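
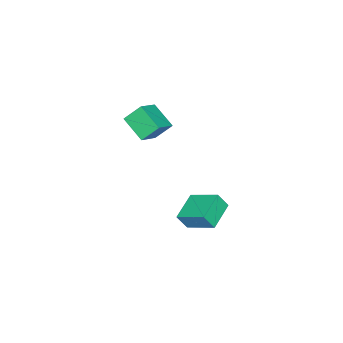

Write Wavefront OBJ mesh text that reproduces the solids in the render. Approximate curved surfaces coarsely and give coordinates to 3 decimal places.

v 2.083 -0.646 2.115
v 1.6 -2.119 3.049
v 1.548 0.173 3.13
v 1.064 -1.3 4.064
v 3.536 -0.64 2.876
v 3.052 -2.113 3.81
v 3 0.179 3.891
v 2.517 -1.294 4.825
v 2.393 1.653 -4.637
v 0.554 1.495 -4.04
v 2.527 3.521 -3.734
v 0.688 3.364 -3.136
v 2.752 1.156 -3.664
v 0.913 0.999 -3.066
v 2.886 3.025 -2.76
v 1.047 2.867 -2.163
f 2 4 1
f 5 2 1
f 1 4 3
f 3 5 1
f 2 8 4
f 6 2 5
f 6 8 2
f 4 8 3
f 7 5 3
f 3 8 7
f 7 6 5
f 8 6 7
f 10 12 9
f 13 10 9
f 9 12 11
f 11 13 9
f 10 16 12
f 14 10 13
f 14 16 10
f 12 16 11
f 15 13 11
f 11 16 15
f 15 14 13
f 16 14 15



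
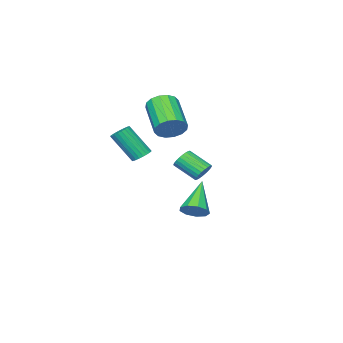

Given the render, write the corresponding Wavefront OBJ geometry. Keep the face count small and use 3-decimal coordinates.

v -1.584 1.116 -3.127
v -1.311 1.586 -2.624
v -2.936 0.384 -1.713
v -1.693 1.804 -2.876
v -2.023 1.7 -3.245
v -2.148 1.323 -3.559
v -2.008 0.85 -3.672
v -1.67 0.501 -3.529
v -1.292 0.44 -3.199
v -1.05 0.695 -2.835
v -1.057 1.148 -2.608
v -0.567 0.565 2.325
v 0.092 0.479 2.789
v -0.855 -0.991 3.859
v -1.513 -0.905 3.395
v -0.14 0.769 2.982
v -1.087 -0.7 4.053
v -0.487 1.005 3
v -1.433 -0.465 4.07
v -0.854 1.123 2.836
v -1.801 -0.347 3.907
v -1.145 1.091 2.536
v -2.092 -0.378 3.606
v -1.281 0.918 2.179
v -2.227 -0.551 3.249
v -1.225 0.651 1.861
v -2.172 -0.819 2.931
v -0.993 0.36 1.667
v -1.94 -1.109 2.738
v -0.647 0.125 1.65
v -1.593 -1.345 2.72
v -0.279 0.007 1.813
v -1.226 -1.463 2.884
v 0.012 0.038 2.114
v -0.935 -1.431 3.184
v 0.147 0.211 2.471
v -0.799 -1.258 3.541
v 1.76 0.929 1.276
v 2.199 1.224 1.318
v 2.678 0.306 2.765
v 2.24 0.011 2.724
v 2.065 1.334 1.432
v 2.545 0.415 2.879
v 1.885 1.382 1.522
v 2.365 0.463 2.969
v 1.687 1.361 1.575
v 2.166 0.442 3.022
v 1.499 1.274 1.582
v 1.979 0.356 3.029
v 1.351 1.135 1.543
v 1.831 0.217 2.99
v 1.265 0.965 1.463
v 1.745 0.046 2.91
v 1.255 0.789 1.355
v 1.735 -0.13 2.802
v 1.322 0.634 1.235
v 1.801 -0.284 2.682
v 1.455 0.525 1.121
v 1.935 -0.394 2.568
v 1.635 0.477 1.031
v 2.115 -0.442 2.478
v 1.834 0.498 0.978
v 2.313 -0.421 2.425
v 2.021 0.584 0.971
v 2.501 -0.334 2.418
v 2.169 0.723 1.01
v 2.649 -0.195 2.457
v 2.255 0.894 1.09
v 2.735 -0.025 2.537
v 2.265 1.07 1.198
v 2.745 0.151 2.645
v 0.737 3.782 0.657
v 1.173 4.052 0.881
v 1.46 2.988 1.607
v 1.023 2.718 1.383
v 1.014 4.105 1.021
v 1.301 3.041 1.747
v 0.813 4.109 1.105
v 1.099 3.044 1.832
v 0.6 4.063 1.122
v 0.886 2.998 1.848
v 0.408 3.974 1.067
v 0.694 2.91 1.794
v 0.266 3.856 0.951
v 0.552 2.792 1.677
v 0.196 3.727 0.789
v 0.482 2.662 1.515
v 0.208 3.606 0.607
v 0.494 2.542 1.334
v 0.3 3.512 0.433
v 0.587 2.448 1.159
v 0.459 3.459 0.293
v 0.746 2.395 1.019
v 0.661 3.456 0.208
v 0.947 2.391 0.935
v 0.874 3.502 0.192
v 1.16 2.437 0.918
v 1.066 3.59 0.246
v 1.352 2.526 0.973
v 1.208 3.708 0.363
v 1.494 2.644 1.089
v 1.278 3.838 0.525
v 1.564 2.773 1.251
v 1.266 3.958 0.706
v 1.552 2.894 1.433
f 2 1 4
f 2 4 3
f 4 1 5
f 4 5 3
f 5 1 6
f 5 6 3
f 6 1 7
f 6 7 3
f 7 1 8
f 7 8 3
f 8 1 9
f 8 9 3
f 9 1 10
f 9 10 3
f 10 1 11
f 10 11 3
f 11 1 2
f 11 2 3
f 13 12 16
f 13 16 14
f 14 16 17
f 14 17 15
f 16 12 18
f 16 18 17
f 17 18 19
f 17 19 15
f 18 12 20
f 18 20 19
f 19 20 21
f 19 21 15
f 20 12 22
f 20 22 21
f 21 22 23
f 21 23 15
f 22 12 24
f 22 24 23
f 23 24 25
f 23 25 15
f 24 12 26
f 24 26 25
f 25 26 27
f 25 27 15
f 26 12 28
f 26 28 27
f 27 28 29
f 27 29 15
f 28 12 30
f 28 30 29
f 29 30 31
f 29 31 15
f 30 12 32
f 30 32 31
f 31 32 33
f 31 33 15
f 32 12 34
f 32 34 33
f 33 34 35
f 33 35 15
f 34 12 36
f 34 36 35
f 35 36 37
f 35 37 15
f 36 12 13
f 36 13 37
f 37 13 14
f 37 14 15
f 39 38 42
f 39 42 40
f 40 42 43
f 40 43 41
f 42 38 44
f 42 44 43
f 43 44 45
f 43 45 41
f 44 38 46
f 44 46 45
f 45 46 47
f 45 47 41
f 46 38 48
f 46 48 47
f 47 48 49
f 47 49 41
f 48 38 50
f 48 50 49
f 49 50 51
f 49 51 41
f 50 38 52
f 50 52 51
f 51 52 53
f 51 53 41
f 52 38 54
f 52 54 53
f 53 54 55
f 53 55 41
f 54 38 56
f 54 56 55
f 55 56 57
f 55 57 41
f 56 38 58
f 56 58 57
f 57 58 59
f 57 59 41
f 58 38 60
f 58 60 59
f 59 60 61
f 59 61 41
f 60 38 62
f 60 62 61
f 61 62 63
f 61 63 41
f 62 38 64
f 62 64 63
f 63 64 65
f 63 65 41
f 64 38 66
f 64 66 65
f 65 66 67
f 65 67 41
f 66 38 68
f 66 68 67
f 67 68 69
f 67 69 41
f 68 38 70
f 68 70 69
f 69 70 71
f 69 71 41
f 70 38 39
f 70 39 71
f 71 39 40
f 71 40 41
f 73 72 76
f 73 76 74
f 74 76 77
f 74 77 75
f 76 72 78
f 76 78 77
f 77 78 79
f 77 79 75
f 78 72 80
f 78 80 79
f 79 80 81
f 79 81 75
f 80 72 82
f 80 82 81
f 81 82 83
f 81 83 75
f 82 72 84
f 82 84 83
f 83 84 85
f 83 85 75
f 84 72 86
f 84 86 85
f 85 86 87
f 85 87 75
f 86 72 88
f 86 88 87
f 87 88 89
f 87 89 75
f 88 72 90
f 88 90 89
f 89 90 91
f 89 91 75
f 90 72 92
f 90 92 91
f 91 92 93
f 91 93 75
f 92 72 94
f 92 94 93
f 93 94 95
f 93 95 75
f 94 72 96
f 94 96 95
f 95 96 97
f 95 97 75
f 96 72 98
f 96 98 97
f 97 98 99
f 97 99 75
f 98 72 100
f 98 100 99
f 99 100 101
f 99 101 75
f 100 72 102
f 100 102 101
f 101 102 103
f 101 103 75
f 102 72 104
f 102 104 103
f 103 104 105
f 103 105 75
f 104 72 73
f 104 73 105
f 105 73 74
f 105 74 75



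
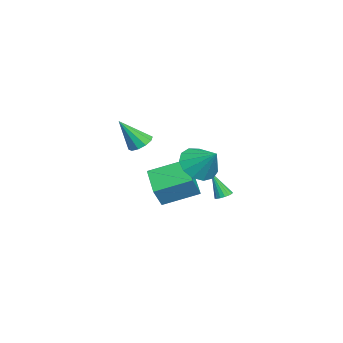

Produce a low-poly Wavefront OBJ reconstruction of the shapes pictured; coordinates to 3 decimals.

v 1.793 -2.23 -0.284
v 2.316 -2.542 0.761
v 1.438 -0.419 0.433
v 1.962 -0.731 1.479
v 3.498 -1.629 -0.959
v 4.022 -1.941 0.087
v 3.144 0.182 -0.241
v 3.667 -0.13 0.804
v 3.267 0.101 1.734
v 3.931 0.43 0.934
v 4.013 1.059 2.746
v 3.449 0.812 0.928
v 2.91 0.968 1.177
v 2.485 0.849 1.604
v 2.307 0.492 2.071
v 2.435 0.012 2.432
v 2.826 -0.44 2.571
v 3.358 -0.72 2.445
v 3.861 -0.74 2.092
v 4.175 -0.492 1.626
v 4.201 -0.056 1.195
v 1.29 -3.032 2.225
v 1.81 -3.372 1.882
v 1.65 -4.028 3.755
v 1.983 -3.017 2.072
v 1.892 -2.668 2.321
v 1.57 -2.457 2.533
v 1.142 -2.467 2.628
v 0.77 -2.692 2.569
v 0.597 -3.048 2.378
v 0.689 -3.397 2.129
v 1.01 -3.608 1.917
v 1.439 -3.598 1.822
v -3.549 0.416 -3.033
v -3.048 0.325 -3.019
v -3.711 -0.236 -1.527
v -3.069 0.549 -2.924
v -3.2 0.743 -2.855
v -3.412 0.861 -2.826
v -3.654 0.878 -2.844
v -3.873 0.789 -2.906
v -4.018 0.615 -2.998
v -4.055 0.395 -3.097
v -3.976 0.18 -3.182
v -3.8 0.019 -3.232
v -3.566 -0.051 -3.238
v -3.328 -0.013 -3.196
v -3.141 0.122 -3.117
f 2 4 1
f 5 2 1
f 1 4 3
f 3 5 1
f 2 8 4
f 6 2 5
f 6 8 2
f 4 8 3
f 7 5 3
f 3 8 7
f 7 6 5
f 8 6 7
f 10 9 12
f 10 12 11
f 12 9 13
f 12 13 11
f 13 9 14
f 13 14 11
f 14 9 15
f 14 15 11
f 15 9 16
f 15 16 11
f 16 9 17
f 16 17 11
f 17 9 18
f 17 18 11
f 18 9 19
f 18 19 11
f 19 9 20
f 19 20 11
f 20 9 21
f 20 21 11
f 21 9 10
f 21 10 11
f 23 22 25
f 23 25 24
f 25 22 26
f 25 26 24
f 26 22 27
f 26 27 24
f 27 22 28
f 27 28 24
f 28 22 29
f 28 29 24
f 29 22 30
f 29 30 24
f 30 22 31
f 30 31 24
f 31 22 32
f 31 32 24
f 32 22 33
f 32 33 24
f 33 22 23
f 33 23 24
f 35 34 37
f 35 37 36
f 37 34 38
f 37 38 36
f 38 34 39
f 38 39 36
f 39 34 40
f 39 40 36
f 40 34 41
f 40 41 36
f 41 34 42
f 41 42 36
f 42 34 43
f 42 43 36
f 43 34 44
f 43 44 36
f 44 34 45
f 44 45 36
f 45 34 46
f 45 46 36
f 46 34 47
f 46 47 36
f 47 34 48
f 47 48 36
f 48 34 35
f 48 35 36



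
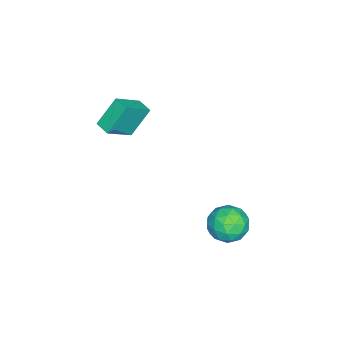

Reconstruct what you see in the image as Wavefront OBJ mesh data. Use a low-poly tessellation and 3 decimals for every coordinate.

v -1.018 -2.349 2.757
v 0.18 -3.067 3.76
v -0.535 -1.641 2.686
v 0.664 -2.36 3.689
v -0.244 -3.02 1.351
v 0.955 -3.739 2.354
v 0.24 -2.313 1.28
v 1.438 -3.031 2.283
v 1.178 3.012 -2.93
v 1.857 3.834 -2.813
v 1.983 2.166 -1.647
v 2.662 2.988 -1.53
v 1.631 3.101 -1.257
v 1.133 3.624 -2.05
v 2.707 2.376 -2.41
v 2.209 2.899 -3.203
v 2.801 3.442 -2.492
v 2.136 3.889 -1.779
v 1.704 2.111 -2.681
v 1.039 2.558 -1.968
v 1.447 3.497 -2.984
v 2.393 2.503 -1.476
v 1.787 2.569 -1.315
v 2.186 3.052 -1.247
v 1.021 3.374 -2.536
v 1.42 3.857 -2.467
v 1.287 3.426 -1.552
v 2.42 2.143 -1.993
v 2.819 2.626 -1.924
v 1.654 2.948 -3.213
v 2.053 3.431 -3.145
v 2.553 2.574 -2.908
v 2.401 3.75 -2.727
v 2.874 3.252 -1.972
v 2.901 2.893 -2.49
v 2.608 3.2 -2.956
v 2.01 4.013 -2.308
v 2.483 3.516 -1.554
v 1.877 3.582 -1.393
v 1.585 3.889 -1.859
v 2.565 3.782 -2.119
v 1.357 2.484 -2.906
v 1.83 1.987 -2.152
v 2.255 2.111 -2.601
v 1.963 2.418 -3.067
v 0.966 2.748 -2.488
v 1.439 2.25 -1.733
v 1.232 2.8 -1.504
v 0.939 3.107 -1.97
v 1.275 2.218 -2.341
f 2 4 1
f 5 2 1
f 1 4 3
f 3 5 1
f 2 8 4
f 6 2 5
f 6 8 2
f 4 8 3
f 7 5 3
f 3 8 7
f 7 6 5
f 8 6 7
f 9 46 25
f 46 20 49
f 25 49 14
f 46 49 25
f 9 25 21
f 25 14 26
f 21 26 10
f 25 26 21
f 9 21 30
f 21 10 31
f 30 31 16
f 21 31 30
f 9 30 42
f 30 16 45
f 42 45 19
f 30 45 42
f 9 42 46
f 42 19 50
f 46 50 20
f 42 50 46
f 10 26 37
f 26 14 40
f 37 40 18
f 26 40 37
f 14 49 27
f 49 20 48
f 27 48 13
f 49 48 27
f 20 50 47
f 50 19 43
f 47 43 11
f 50 43 47
f 19 45 44
f 45 16 32
f 44 32 15
f 45 32 44
f 16 31 36
f 31 10 33
f 36 33 17
f 31 33 36
f 12 38 24
f 38 18 39
f 24 39 13
f 38 39 24
f 12 24 22
f 24 13 23
f 22 23 11
f 24 23 22
f 12 22 29
f 22 11 28
f 29 28 15
f 22 28 29
f 12 29 34
f 29 15 35
f 34 35 17
f 29 35 34
f 12 34 38
f 34 17 41
f 38 41 18
f 34 41 38
f 13 39 27
f 39 18 40
f 27 40 14
f 39 40 27
f 11 23 47
f 23 13 48
f 47 48 20
f 23 48 47
f 15 28 44
f 28 11 43
f 44 43 19
f 28 43 44
f 17 35 36
f 35 15 32
f 36 32 16
f 35 32 36
f 18 41 37
f 41 17 33
f 37 33 10
f 41 33 37



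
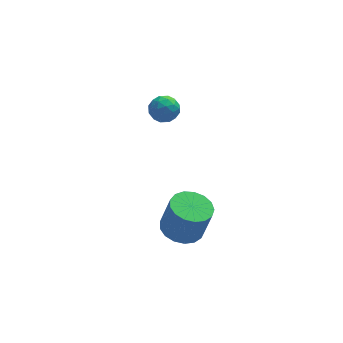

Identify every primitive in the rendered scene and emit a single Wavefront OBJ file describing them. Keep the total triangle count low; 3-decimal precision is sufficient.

v 0.782 -3.033 0.75
v 1.354 -2.424 0.664
v 1.71 -2.557 2.084
v 1.138 -3.167 2.17
v 1.018 -2.228 0.766
v 1.375 -2.361 2.186
v 0.629 -2.216 0.865
v 0.985 -2.349 2.285
v 0.274 -2.391 0.938
v 0.631 -2.524 2.358
v 0.036 -2.713 0.967
v 0.392 -2.847 2.387
v -0.031 -3.109 0.947
v 0.325 -3.242 2.367
v 0.088 -3.488 0.882
v 0.444 -3.621 2.302
v 0.366 -3.762 0.786
v 0.722 -3.895 2.206
v 0.739 -3.87 0.682
v 1.095 -4.003 2.102
v 1.122 -3.786 0.594
v 1.478 -3.919 2.014
v 1.427 -3.529 0.542
v 1.783 -3.662 1.962
v 1.585 -3.159 0.537
v 1.941 -3.292 1.957
v 1.558 -2.76 0.581
v 1.914 -2.894 2.001
v 0.361 1.806 3.666
v 0.84 2.24 3.58
v 1.04 1.02 3.48
v 1.519 1.454 3.394
v 1.263 1.363 3.987
v 0.844 1.849 4.102
v 1.036 1.411 2.958
v 0.617 1.897 3.073
v 1.257 1.996 3.143
v 1.398 1.966 3.779
v 0.482 1.294 3.281
v 0.623 1.264 3.917
v 0.541 2.092 3.639
v 1.339 1.168 3.421
v 1.189 1.115 3.769
v 1.47 1.37 3.719
v 0.543 1.862 3.946
v 0.825 2.117 3.896
v 1.074 1.602 4.135
v 1.055 1.143 3.164
v 1.337 1.398 3.114
v 0.41 1.89 3.341
v 0.691 2.145 3.291
v 0.806 1.658 2.925
v 1.068 2.203 3.332
v 1.467 1.741 3.222
v 1.183 1.716 2.966
v 0.936 2.002 3.034
v 1.15 2.186 3.706
v 1.549 1.724 3.596
v 1.399 1.671 3.945
v 1.153 1.956 4.012
v 1.396 2.043 3.448
v 0.331 1.536 3.464
v 0.73 1.074 3.354
v 0.727 1.304 3.048
v 0.481 1.589 3.115
v 0.413 1.519 3.838
v 0.812 1.057 3.728
v 0.944 1.258 4.026
v 0.697 1.544 4.094
v 0.484 1.217 3.612
f 2 1 5
f 2 5 3
f 3 5 6
f 3 6 4
f 5 1 7
f 5 7 6
f 6 7 8
f 6 8 4
f 7 1 9
f 7 9 8
f 8 9 10
f 8 10 4
f 9 1 11
f 9 11 10
f 10 11 12
f 10 12 4
f 11 1 13
f 11 13 12
f 12 13 14
f 12 14 4
f 13 1 15
f 13 15 14
f 14 15 16
f 14 16 4
f 15 1 17
f 15 17 16
f 16 17 18
f 16 18 4
f 17 1 19
f 17 19 18
f 18 19 20
f 18 20 4
f 19 1 21
f 19 21 20
f 20 21 22
f 20 22 4
f 21 1 23
f 21 23 22
f 22 23 24
f 22 24 4
f 23 1 25
f 23 25 24
f 24 25 26
f 24 26 4
f 25 1 27
f 25 27 26
f 26 27 28
f 26 28 4
f 27 1 2
f 27 2 28
f 28 2 3
f 28 3 4
f 29 66 45
f 66 40 69
f 45 69 34
f 66 69 45
f 29 45 41
f 45 34 46
f 41 46 30
f 45 46 41
f 29 41 50
f 41 30 51
f 50 51 36
f 41 51 50
f 29 50 62
f 50 36 65
f 62 65 39
f 50 65 62
f 29 62 66
f 62 39 70
f 66 70 40
f 62 70 66
f 30 46 57
f 46 34 60
f 57 60 38
f 46 60 57
f 34 69 47
f 69 40 68
f 47 68 33
f 69 68 47
f 40 70 67
f 70 39 63
f 67 63 31
f 70 63 67
f 39 65 64
f 65 36 52
f 64 52 35
f 65 52 64
f 36 51 56
f 51 30 53
f 56 53 37
f 51 53 56
f 32 58 44
f 58 38 59
f 44 59 33
f 58 59 44
f 32 44 42
f 44 33 43
f 42 43 31
f 44 43 42
f 32 42 49
f 42 31 48
f 49 48 35
f 42 48 49
f 32 49 54
f 49 35 55
f 54 55 37
f 49 55 54
f 32 54 58
f 54 37 61
f 58 61 38
f 54 61 58
f 33 59 47
f 59 38 60
f 47 60 34
f 59 60 47
f 31 43 67
f 43 33 68
f 67 68 40
f 43 68 67
f 35 48 64
f 48 31 63
f 64 63 39
f 48 63 64
f 37 55 56
f 55 35 52
f 56 52 36
f 55 52 56
f 38 61 57
f 61 37 53
f 57 53 30
f 61 53 57



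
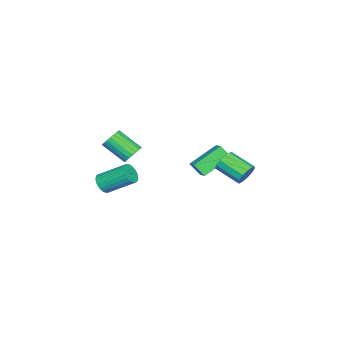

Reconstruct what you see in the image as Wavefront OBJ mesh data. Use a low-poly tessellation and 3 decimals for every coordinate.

v 2.186 -2.795 -1.757
v 2.521 -2.472 -1.261
v 2.37 -3.843 -0.267
v 2.034 -4.165 -0.763
v 2.253 -2.402 -1.206
v 2.101 -3.773 -0.212
v 1.973 -2.4 -1.246
v 1.821 -3.771 -0.251
v 1.73 -2.466 -1.374
v 1.578 -3.837 -0.38
v 1.565 -2.589 -1.569
v 1.414 -3.96 -0.574
v 1.508 -2.748 -1.796
v 1.357 -4.118 -0.801
v 1.568 -2.914 -2.016
v 1.417 -4.285 -1.022
v 1.735 -3.06 -2.192
v 1.584 -4.431 -1.198
v 1.98 -3.16 -2.292
v 1.829 -4.531 -1.298
v 2.26 -3.197 -2.3
v 2.109 -4.568 -1.306
v 2.528 -3.164 -2.214
v 2.376 -4.535 -1.22
v 2.736 -3.067 -2.049
v 2.584 -4.438 -1.055
v 2.849 -2.924 -1.834
v 2.698 -4.294 -0.839
v 2.847 -2.757 -1.605
v 2.696 -4.128 -0.611
v 2.731 -2.598 -1.403
v 2.58 -3.968 -0.408
v 0.958 2.151 -1.511
v 0.971 1.545 -0.779
v 1.534 2.606 -1.143
v 1.546 2 -0.412
v 2.334 1.12 -2.388
v 2.346 0.514 -1.657
v 2.909 1.575 -2.021
v 2.922 0.969 -1.289
v 4.033 -3.826 -3.155
v 4.641 -3.917 -2.887
v 4.414 -2.384 -1.857
v 3.807 -2.294 -2.125
v 4.698 -3.759 -3.109
v 4.472 -2.227 -2.079
v 4.641 -3.613 -3.339
v 4.415 -2.08 -2.309
v 4.479 -3.503 -3.537
v 4.252 -1.971 -2.507
v 4.239 -3.45 -3.669
v 4.013 -1.918 -2.64
v 3.964 -3.461 -3.713
v 3.738 -1.929 -2.683
v 3.701 -3.536 -3.66
v 3.475 -2.004 -2.63
v 3.496 -3.661 -3.519
v 3.269 -2.129 -2.489
v 3.383 -3.814 -3.316
v 3.156 -2.282 -2.286
v 3.383 -3.97 -3.084
v 3.156 -2.437 -2.055
v 3.495 -4.1 -2.865
v 3.268 -2.568 -1.836
v 3.7 -4.184 -2.696
v 3.474 -2.651 -1.667
v 3.963 -4.205 -2.607
v 3.736 -2.673 -1.577
v 4.238 -4.161 -2.612
v 4.012 -2.629 -1.582
v 4.478 -4.059 -2.711
v 4.251 -2.527 -1.681
v 3.565 4.101 -0.987
v 3.809 3.788 -1.564
v 3.439 2.405 -0.969
v 3.195 2.719 -0.393
v 4.113 3.814 -1.314
v 3.743 2.431 -0.72
v 4.243 3.931 -0.961
v 3.873 2.548 -0.366
v 4.158 4.102 -0.616
v 3.788 2.719 -0.021
v 3.885 4.273 -0.389
v 3.515 2.89 0.206
v 3.51 4.389 -0.352
v 3.14 3.007 0.243
v 3.152 4.414 -0.516
v 2.782 3.031 0.078
v 2.926 4.34 -0.83
v 2.556 2.957 -0.236
v 2.902 4.19 -1.194
v 2.532 2.807 -0.6
v 3.089 4.012 -1.493
v 2.719 2.629 -0.898
v 3.427 3.862 -1.63
v 3.057 2.479 -1.036
f 2 1 5
f 2 5 3
f 3 5 6
f 3 6 4
f 5 1 7
f 5 7 6
f 6 7 8
f 6 8 4
f 7 1 9
f 7 9 8
f 8 9 10
f 8 10 4
f 9 1 11
f 9 11 10
f 10 11 12
f 10 12 4
f 11 1 13
f 11 13 12
f 12 13 14
f 12 14 4
f 13 1 15
f 13 15 14
f 14 15 16
f 14 16 4
f 15 1 17
f 15 17 16
f 16 17 18
f 16 18 4
f 17 1 19
f 17 19 18
f 18 19 20
f 18 20 4
f 19 1 21
f 19 21 20
f 20 21 22
f 20 22 4
f 21 1 23
f 21 23 22
f 22 23 24
f 22 24 4
f 23 1 25
f 23 25 24
f 24 25 26
f 24 26 4
f 25 1 27
f 25 27 26
f 26 27 28
f 26 28 4
f 27 1 29
f 27 29 28
f 28 29 30
f 28 30 4
f 29 1 31
f 29 31 30
f 30 31 32
f 30 32 4
f 31 1 2
f 31 2 32
f 32 2 3
f 32 3 4
f 34 36 33
f 37 34 33
f 33 36 35
f 35 37 33
f 34 40 36
f 38 34 37
f 38 40 34
f 36 40 35
f 39 37 35
f 35 40 39
f 39 38 37
f 40 38 39
f 42 41 45
f 42 45 43
f 43 45 46
f 43 46 44
f 45 41 47
f 45 47 46
f 46 47 48
f 46 48 44
f 47 41 49
f 47 49 48
f 48 49 50
f 48 50 44
f 49 41 51
f 49 51 50
f 50 51 52
f 50 52 44
f 51 41 53
f 51 53 52
f 52 53 54
f 52 54 44
f 53 41 55
f 53 55 54
f 54 55 56
f 54 56 44
f 55 41 57
f 55 57 56
f 56 57 58
f 56 58 44
f 57 41 59
f 57 59 58
f 58 59 60
f 58 60 44
f 59 41 61
f 59 61 60
f 60 61 62
f 60 62 44
f 61 41 63
f 61 63 62
f 62 63 64
f 62 64 44
f 63 41 65
f 63 65 64
f 64 65 66
f 64 66 44
f 65 41 67
f 65 67 66
f 66 67 68
f 66 68 44
f 67 41 69
f 67 69 68
f 68 69 70
f 68 70 44
f 69 41 71
f 69 71 70
f 70 71 72
f 70 72 44
f 71 41 42
f 71 42 72
f 72 42 43
f 72 43 44
f 74 73 77
f 74 77 75
f 75 77 78
f 75 78 76
f 77 73 79
f 77 79 78
f 78 79 80
f 78 80 76
f 79 73 81
f 79 81 80
f 80 81 82
f 80 82 76
f 81 73 83
f 81 83 82
f 82 83 84
f 82 84 76
f 83 73 85
f 83 85 84
f 84 85 86
f 84 86 76
f 85 73 87
f 85 87 86
f 86 87 88
f 86 88 76
f 87 73 89
f 87 89 88
f 88 89 90
f 88 90 76
f 89 73 91
f 89 91 90
f 90 91 92
f 90 92 76
f 91 73 93
f 91 93 92
f 92 93 94
f 92 94 76
f 93 73 95
f 93 95 94
f 94 95 96
f 94 96 76
f 95 73 74
f 95 74 96
f 96 74 75
f 96 75 76



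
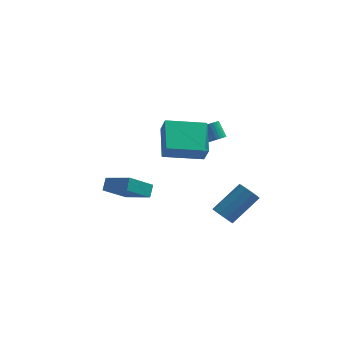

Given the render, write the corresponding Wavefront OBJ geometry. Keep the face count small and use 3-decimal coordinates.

v 1.128 0.86 0.051
v 1.526 0.674 0.365
v 1.07 1.114 1.203
v 0.672 1.3 0.889
v 1.603 0.862 0.309
v 1.147 1.302 1.146
v 1.607 1.05 0.213
v 1.151 1.489 1.05
v 1.539 1.208 0.092
v 1.083 1.648 0.93
v 1.408 1.314 -0.035
v 0.952 1.754 0.803
v 1.234 1.35 -0.148
v 0.778 1.79 0.689
v 1.044 1.312 -0.232
v 0.589 1.752 0.606
v 0.867 1.205 -0.272
v 0.412 1.645 0.566
v 0.73 1.046 -0.263
v 0.274 1.486 0.575
v 0.653 0.858 -0.206
v 0.197 1.298 0.631
v 0.649 0.671 -0.11
v 0.193 1.11 0.727
v 0.717 0.512 0.01
v 0.261 0.952 0.848
v 0.848 0.406 0.137
v 0.392 0.846 0.975
v 1.022 0.37 0.251
v 0.566 0.81 1.088
v 1.211 0.408 0.334
v 0.756 0.848 1.172
v 1.388 0.515 0.374
v 0.933 0.955 1.212
v 1.715 -0.925 -4.407
v 2.226 -0.982 -4.837
v 3.435 0.088 -3.543
v 2.925 0.145 -3.113
v 1.986 -0.602 -4.928
v 3.196 0.468 -3.633
v 1.62 -0.373 -4.775
v 2.83 0.697 -3.48
v 1.298 -0.402 -4.45
v 2.508 0.668 -3.155
v 1.171 -0.676 -4.105
v 2.381 0.394 -2.81
v 1.299 -1.067 -3.901
v 2.509 0.003 -2.607
v 1.622 -1.391 -3.935
v 2.831 -0.321 -2.64
v 1.988 -1.497 -4.189
v 3.197 -0.427 -2.895
v 2.226 -1.336 -4.546
v 3.436 -0.265 -3.251
v -0.551 -4.348 2.361
v -0.875 -2.729 3.323
v -0.848 -3.883 1.48
v -1.172 -2.265 2.441
v 1.392 -3.755 2.019
v 1.068 -2.137 2.98
v 1.095 -3.291 1.137
v 0.771 -1.672 2.099
v -3.174 -0.639 -3.173
v -3.112 -0.075 -2.596
v -4.585 0.197 -3.839
v -4.524 0.761 -3.261
v -2.156 0.279 -4.179
v -2.095 0.843 -3.601
v -3.568 1.115 -4.844
v -3.506 1.679 -4.267
f 2 1 5
f 2 5 3
f 3 5 6
f 3 6 4
f 5 1 7
f 5 7 6
f 6 7 8
f 6 8 4
f 7 1 9
f 7 9 8
f 8 9 10
f 8 10 4
f 9 1 11
f 9 11 10
f 10 11 12
f 10 12 4
f 11 1 13
f 11 13 12
f 12 13 14
f 12 14 4
f 13 1 15
f 13 15 14
f 14 15 16
f 14 16 4
f 15 1 17
f 15 17 16
f 16 17 18
f 16 18 4
f 17 1 19
f 17 19 18
f 18 19 20
f 18 20 4
f 19 1 21
f 19 21 20
f 20 21 22
f 20 22 4
f 21 1 23
f 21 23 22
f 22 23 24
f 22 24 4
f 23 1 25
f 23 25 24
f 24 25 26
f 24 26 4
f 25 1 27
f 25 27 26
f 26 27 28
f 26 28 4
f 27 1 29
f 27 29 28
f 28 29 30
f 28 30 4
f 29 1 31
f 29 31 30
f 30 31 32
f 30 32 4
f 31 1 33
f 31 33 32
f 32 33 34
f 32 34 4
f 33 1 2
f 33 2 34
f 34 2 3
f 34 3 4
f 36 35 39
f 36 39 37
f 37 39 40
f 37 40 38
f 39 35 41
f 39 41 40
f 40 41 42
f 40 42 38
f 41 35 43
f 41 43 42
f 42 43 44
f 42 44 38
f 43 35 45
f 43 45 44
f 44 45 46
f 44 46 38
f 45 35 47
f 45 47 46
f 46 47 48
f 46 48 38
f 47 35 49
f 47 49 48
f 48 49 50
f 48 50 38
f 49 35 51
f 49 51 50
f 50 51 52
f 50 52 38
f 51 35 53
f 51 53 52
f 52 53 54
f 52 54 38
f 53 35 36
f 53 36 54
f 54 36 37
f 54 37 38
f 56 58 55
f 59 56 55
f 55 58 57
f 57 59 55
f 56 62 58
f 60 56 59
f 60 62 56
f 58 62 57
f 61 59 57
f 57 62 61
f 61 60 59
f 62 60 61
f 64 66 63
f 67 64 63
f 63 66 65
f 65 67 63
f 64 70 66
f 68 64 67
f 68 70 64
f 66 70 65
f 69 67 65
f 65 70 69
f 69 68 67
f 70 68 69



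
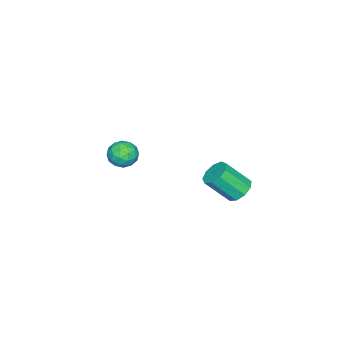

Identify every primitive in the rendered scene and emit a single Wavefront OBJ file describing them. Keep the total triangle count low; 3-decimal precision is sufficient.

v -1.132 2.072 -0.264
v -0.6 1.879 -0.658
v -0.095 0.934 0.49
v -0.628 1.128 0.884
v -0.481 2.256 -0.4
v 0.024 1.311 0.748
v -0.667 2.547 -0.078
v -0.162 1.602 1.07
v -1.071 2.616 0.156
v -0.566 1.671 1.304
v -1.503 2.431 0.194
v -0.999 1.486 1.342
v -1.762 2.078 0.018
v -1.258 1.133 1.166
v -1.726 1.722 -0.291
v -1.222 0.778 0.857
v -1.413 1.531 -0.587
v -0.908 0.586 0.561
v -0.968 1.592 -0.731
v -0.463 0.648 0.417
v -1.567 -3.417 -0.927
v -1.139 -3.338 -0.308
v -2.101 -4.402 -0.432
v -1.673 -4.323 0.187
v -2.214 -3.816 0.034
v -1.884 -3.207 -0.272
v -1.356 -4.533 -0.468
v -1.026 -3.924 -0.774
v -1.009 -4.028 -0.024
v -1.539 -3.585 0.286
v -1.701 -4.155 -1.026
v -2.231 -3.712 -0.716
v -1.306 -3.291 -0.661
v -1.934 -4.449 -0.079
v -2.252 -4.151 -0.169
v -2 -4.105 0.195
v -1.744 -3.214 -0.64
v -1.492 -3.168 -0.276
v -2.124 -3.449 -0.075
v -1.748 -4.572 -0.464
v -1.496 -4.526 -0.1
v -1.24 -3.635 -0.935
v -0.988 -3.589 -0.571
v -1.116 -4.291 -0.665
v -0.978 -3.65 -0.13
v -1.292 -4.229 0.161
v -1.105 -4.352 -0.224
v -0.912 -3.994 -0.404
v -1.289 -3.39 0.052
v -1.603 -3.969 0.343
v -1.921 -3.671 0.253
v -1.727 -3.313 0.073
v -1.213 -3.795 0.219
v -1.637 -3.771 -1.083
v -1.951 -4.35 -0.792
v -1.513 -4.427 -0.813
v -1.319 -4.069 -0.993
v -1.948 -3.511 -0.901
v -2.262 -4.09 -0.61
v -2.328 -3.746 -0.336
v -2.135 -3.388 -0.516
v -2.027 -3.945 -0.959
f 2 1 5
f 2 5 3
f 3 5 6
f 3 6 4
f 5 1 7
f 5 7 6
f 6 7 8
f 6 8 4
f 7 1 9
f 7 9 8
f 8 9 10
f 8 10 4
f 9 1 11
f 9 11 10
f 10 11 12
f 10 12 4
f 11 1 13
f 11 13 12
f 12 13 14
f 12 14 4
f 13 1 15
f 13 15 14
f 14 15 16
f 14 16 4
f 15 1 17
f 15 17 16
f 16 17 18
f 16 18 4
f 17 1 19
f 17 19 18
f 18 19 20
f 18 20 4
f 19 1 2
f 19 2 20
f 20 2 3
f 20 3 4
f 21 58 37
f 58 32 61
f 37 61 26
f 58 61 37
f 21 37 33
f 37 26 38
f 33 38 22
f 37 38 33
f 21 33 42
f 33 22 43
f 42 43 28
f 33 43 42
f 21 42 54
f 42 28 57
f 54 57 31
f 42 57 54
f 21 54 58
f 54 31 62
f 58 62 32
f 54 62 58
f 22 38 49
f 38 26 52
f 49 52 30
f 38 52 49
f 26 61 39
f 61 32 60
f 39 60 25
f 61 60 39
f 32 62 59
f 62 31 55
f 59 55 23
f 62 55 59
f 31 57 56
f 57 28 44
f 56 44 27
f 57 44 56
f 28 43 48
f 43 22 45
f 48 45 29
f 43 45 48
f 24 50 36
f 50 30 51
f 36 51 25
f 50 51 36
f 24 36 34
f 36 25 35
f 34 35 23
f 36 35 34
f 24 34 41
f 34 23 40
f 41 40 27
f 34 40 41
f 24 41 46
f 41 27 47
f 46 47 29
f 41 47 46
f 24 46 50
f 46 29 53
f 50 53 30
f 46 53 50
f 25 51 39
f 51 30 52
f 39 52 26
f 51 52 39
f 23 35 59
f 35 25 60
f 59 60 32
f 35 60 59
f 27 40 56
f 40 23 55
f 56 55 31
f 40 55 56
f 29 47 48
f 47 27 44
f 48 44 28
f 47 44 48
f 30 53 49
f 53 29 45
f 49 45 22
f 53 45 49



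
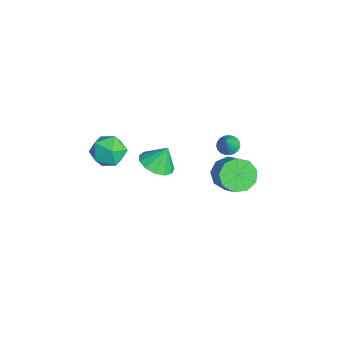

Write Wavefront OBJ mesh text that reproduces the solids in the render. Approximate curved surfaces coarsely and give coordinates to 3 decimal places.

v -0.604 3.486 1.024
v -0.174 3.496 0.75
v -0.056 3.254 1.876
v -0.19 3.697 0.814
v -0.278 3.862 0.915
v -0.422 3.962 1.035
v -0.597 3.979 1.153
v -0.774 3.911 1.248
v -0.921 3.769 1.305
v -1.014 3.579 1.313
v -1.036 3.372 1.271
v -0.983 3.185 1.186
v -0.865 3.05 1.073
v -0.701 2.99 0.952
v -0.521 3.016 0.843
v -0.356 3.123 0.765
v -0.233 3.293 0.732
v 0.461 0.296 1.208
v 1.237 0.538 1.103
v 0.439 0.784 2.172
v 0.971 0.872 0.927
v 0.544 1.024 0.841
v 0.089 0.945 0.871
v -0.247 0.659 1.009
v -0.358 0.258 1.209
v -0.21 -0.131 1.41
v 0.151 -0.384 1.547
v 0.611 -0.422 1.576
v 1.023 -0.232 1.488
v 1.256 0.126 1.312
v -1.975 3.814 -2.303
v -1.492 4.109 -2.964
v -0.423 4.301 -2.098
v -0.905 4.006 -1.437
v -1.782 4.561 -2.706
v -0.712 4.752 -1.84
v -2.162 4.663 -2.26
v -1.092 4.854 -1.393
v -2.454 4.368 -1.834
v -1.385 4.559 -0.967
v -2.522 3.814 -1.627
v -1.453 4.005 -0.761
v -2.334 3.26 -1.737
v -1.264 3.452 -0.871
v -1.978 2.965 -2.112
v -0.908 3.157 -1.245
v -1.62 3.068 -2.576
v -0.55 3.26 -1.71
v -1.428 3.52 -2.913
v -0.359 3.712 -2.046
v -2.739 -0.839 -0.131
v -1.861 -0.64 0.032
v -2.379 -2.26 -0.332
v -1.501 -2.061 -0.169
v -2.114 -2.017 0.509
v -2.336 -1.139 0.633
v -1.904 -1.761 -0.933
v -2.126 -0.883 -0.809
v -1.345 -1.21 -0.464
v -1.475 -1.368 0.428
v -2.765 -1.532 -0.728
v -2.895 -1.69 0.164
f 2 1 4
f 2 4 3
f 4 1 5
f 4 5 3
f 5 1 6
f 5 6 3
f 6 1 7
f 6 7 3
f 7 1 8
f 7 8 3
f 8 1 9
f 8 9 3
f 9 1 10
f 9 10 3
f 10 1 11
f 10 11 3
f 11 1 12
f 11 12 3
f 12 1 13
f 12 13 3
f 13 1 14
f 13 14 3
f 14 1 15
f 14 15 3
f 15 1 16
f 15 16 3
f 16 1 17
f 16 17 3
f 17 1 2
f 17 2 3
f 19 18 21
f 19 21 20
f 21 18 22
f 21 22 20
f 22 18 23
f 22 23 20
f 23 18 24
f 23 24 20
f 24 18 25
f 24 25 20
f 25 18 26
f 25 26 20
f 26 18 27
f 26 27 20
f 27 18 28
f 27 28 20
f 28 18 29
f 28 29 20
f 29 18 30
f 29 30 20
f 30 18 19
f 30 19 20
f 32 31 35
f 32 35 33
f 33 35 36
f 33 36 34
f 35 31 37
f 35 37 36
f 36 37 38
f 36 38 34
f 37 31 39
f 37 39 38
f 38 39 40
f 38 40 34
f 39 31 41
f 39 41 40
f 40 41 42
f 40 42 34
f 41 31 43
f 41 43 42
f 42 43 44
f 42 44 34
f 43 31 45
f 43 45 44
f 44 45 46
f 44 46 34
f 45 31 47
f 45 47 46
f 46 47 48
f 46 48 34
f 47 31 49
f 47 49 48
f 48 49 50
f 48 50 34
f 49 31 32
f 49 32 50
f 50 32 33
f 50 33 34
f 51 62 56
f 51 56 52
f 51 52 58
f 51 58 61
f 51 61 62
f 52 56 60
f 56 62 55
f 62 61 53
f 61 58 57
f 58 52 59
f 54 60 55
f 54 55 53
f 54 53 57
f 54 57 59
f 54 59 60
f 55 60 56
f 53 55 62
f 57 53 61
f 59 57 58
f 60 59 52



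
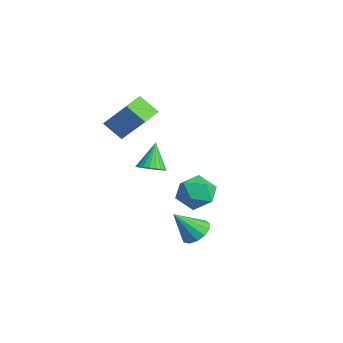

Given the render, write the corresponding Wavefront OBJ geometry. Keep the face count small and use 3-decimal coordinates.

v -3.34 -0.263 1.157
v -2.309 0.414 2.55
v -4.033 0.572 1.265
v -3.002 1.248 2.657
v -2.738 0.332 0.423
v -1.707 1.008 1.815
v -3.431 1.166 0.53
v -2.4 1.843 1.923
v -1.589 3.795 -3.54
v -0.794 3.624 -2.998
v -2.426 2.816 -2.622
v -1.631 2.645 -2.08
v -2.06 3.523 -2.055
v -1.543 4.128 -2.622
v -1.677 2.312 -2.998
v -1.16 2.917 -3.565
v -0.848 2.707 -2.663
v -1.085 3.456 -2.08
v -2.135 2.984 -3.54
v -2.372 3.733 -2.957
v -2.672 1.59 -1.575
v -2.184 2.026 -1.489
v -3.288 2.05 -0.405
v -2.349 2.163 -1.631
v -2.564 2.213 -1.764
v -2.795 2.168 -1.868
v -3.008 2.035 -1.927
v -3.169 1.834 -1.933
v -3.254 1.596 -1.885
v -3.251 1.357 -1.789
v -3.16 1.154 -1.66
v -2.994 1.016 -1.519
v -2.779 0.966 -1.386
v -2.548 1.011 -1.282
v -2.336 1.144 -1.222
v -2.175 1.345 -1.216
v -2.089 1.583 -1.265
v -2.092 1.822 -1.361
v 2.157 1.727 -2.718
v 2.839 1.836 -2.553
v 2.023 0.813 -1.562
v 2.629 2.115 -2.357
v 2.27 2.271 -2.275
v 1.874 2.254 -2.335
v 1.569 2.069 -2.516
v 1.45 1.776 -2.761
v 1.556 1.468 -2.993
v 1.852 1.242 -3.137
v 2.245 1.17 -3.149
v 2.611 1.274 -3.024
v 2.832 1.523 -2.801
f 2 4 1
f 5 2 1
f 1 4 3
f 3 5 1
f 2 8 4
f 6 2 5
f 6 8 2
f 4 8 3
f 7 5 3
f 3 8 7
f 7 6 5
f 8 6 7
f 9 20 14
f 9 14 10
f 9 10 16
f 9 16 19
f 9 19 20
f 10 14 18
f 14 20 13
f 20 19 11
f 19 16 15
f 16 10 17
f 12 18 13
f 12 13 11
f 12 11 15
f 12 15 17
f 12 17 18
f 13 18 14
f 11 13 20
f 15 11 19
f 17 15 16
f 18 17 10
f 22 21 24
f 22 24 23
f 24 21 25
f 24 25 23
f 25 21 26
f 25 26 23
f 26 21 27
f 26 27 23
f 27 21 28
f 27 28 23
f 28 21 29
f 28 29 23
f 29 21 30
f 29 30 23
f 30 21 31
f 30 31 23
f 31 21 32
f 31 32 23
f 32 21 33
f 32 33 23
f 33 21 34
f 33 34 23
f 34 21 35
f 34 35 23
f 35 21 36
f 35 36 23
f 36 21 37
f 36 37 23
f 37 21 38
f 37 38 23
f 38 21 22
f 38 22 23
f 40 39 42
f 40 42 41
f 42 39 43
f 42 43 41
f 43 39 44
f 43 44 41
f 44 39 45
f 44 45 41
f 45 39 46
f 45 46 41
f 46 39 47
f 46 47 41
f 47 39 48
f 47 48 41
f 48 39 49
f 48 49 41
f 49 39 50
f 49 50 41
f 50 39 51
f 50 51 41
f 51 39 40
f 51 40 41



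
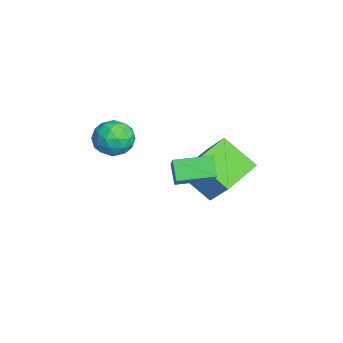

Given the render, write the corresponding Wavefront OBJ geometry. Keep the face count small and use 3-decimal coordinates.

v 2.317 1.294 1.673
v 3.352 1.305 2.63
v 2.192 3.026 1.789
v 3.227 3.036 2.746
v 3.073 1.404 0.854
v 4.108 1.414 1.811
v 2.948 3.135 0.97
v 3.983 3.146 1.927
v -2.156 3.229 -0.469
v -0.889 3.91 1.143
v -1.26 4.632 -1.765
v 0.007 5.313 -0.154
v -0.707 1.807 -1.006
v 0.56 2.488 0.605
v 0.189 3.21 -2.303
v 1.456 3.891 -0.691
v 0.028 -0.746 1.994
v 0.455 -0.26 2.796
v 1.165 -1.96 2.124
v 1.592 -1.474 2.926
v 0.658 -1.9 3.02
v -0.044 -1.15 2.939
v 1.664 -1.07 1.981
v 0.962 -0.32 1.9
v 1.466 -0.46 2.788
v 0.845 -0.973 3.43
v 0.775 -1.247 1.49
v 0.154 -1.76 2.132
v 0.142 -0.397 2.383
v 1.478 -1.823 2.537
v 0.929 -2.074 2.592
v 1.18 -1.788 3.063
v -0.151 -0.92 2.467
v 0.1 -0.634 2.939
v 0.219 -1.598 3.07
v 1.52 -1.586 1.981
v 1.771 -1.3 2.453
v 0.44 -0.432 1.857
v 0.691 -0.146 2.328
v 1.401 -0.622 1.85
v 0.987 -0.229 2.85
v 1.655 -0.942 2.927
v 1.698 -0.705 2.371
v 1.285 -0.264 2.324
v 0.622 -0.53 3.227
v 1.29 -1.243 3.304
v 0.741 -1.494 3.359
v 0.328 -1.053 3.312
v 1.216 -0.648 3.223
v 0.33 -0.977 1.616
v 0.998 -1.69 1.693
v 1.292 -1.167 1.608
v 0.879 -0.726 1.561
v -0.035 -1.278 1.993
v 0.633 -1.991 2.07
v 0.335 -1.956 2.596
v -0.078 -1.515 2.549
v 0.404 -1.572 1.697
f 2 4 1
f 5 2 1
f 1 4 3
f 3 5 1
f 2 8 4
f 6 2 5
f 6 8 2
f 4 8 3
f 7 5 3
f 3 8 7
f 7 6 5
f 8 6 7
f 10 12 9
f 13 10 9
f 9 12 11
f 11 13 9
f 10 16 12
f 14 10 13
f 14 16 10
f 12 16 11
f 15 13 11
f 11 16 15
f 15 14 13
f 16 14 15
f 17 54 33
f 54 28 57
f 33 57 22
f 54 57 33
f 17 33 29
f 33 22 34
f 29 34 18
f 33 34 29
f 17 29 38
f 29 18 39
f 38 39 24
f 29 39 38
f 17 38 50
f 38 24 53
f 50 53 27
f 38 53 50
f 17 50 54
f 50 27 58
f 54 58 28
f 50 58 54
f 18 34 45
f 34 22 48
f 45 48 26
f 34 48 45
f 22 57 35
f 57 28 56
f 35 56 21
f 57 56 35
f 28 58 55
f 58 27 51
f 55 51 19
f 58 51 55
f 27 53 52
f 53 24 40
f 52 40 23
f 53 40 52
f 24 39 44
f 39 18 41
f 44 41 25
f 39 41 44
f 20 46 32
f 46 26 47
f 32 47 21
f 46 47 32
f 20 32 30
f 32 21 31
f 30 31 19
f 32 31 30
f 20 30 37
f 30 19 36
f 37 36 23
f 30 36 37
f 20 37 42
f 37 23 43
f 42 43 25
f 37 43 42
f 20 42 46
f 42 25 49
f 46 49 26
f 42 49 46
f 21 47 35
f 47 26 48
f 35 48 22
f 47 48 35
f 19 31 55
f 31 21 56
f 55 56 28
f 31 56 55
f 23 36 52
f 36 19 51
f 52 51 27
f 36 51 52
f 25 43 44
f 43 23 40
f 44 40 24
f 43 40 44
f 26 49 45
f 49 25 41
f 45 41 18
f 49 41 45



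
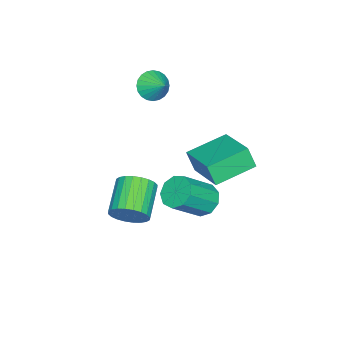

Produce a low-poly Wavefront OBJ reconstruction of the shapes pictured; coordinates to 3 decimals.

v 0.605 -1.416 -4.182
v 0.902 -1.053 -3.414
v -0.648 -1.44 -2.631
v -0.945 -1.804 -3.398
v 0.755 -0.774 -3.569
v -0.796 -1.162 -2.785
v 0.584 -0.594 -3.817
v -0.967 -0.981 -3.034
v 0.417 -0.538 -4.121
v -1.134 -0.926 -3.338
v 0.278 -0.617 -4.434
v -1.273 -1.004 -3.651
v 0.189 -0.817 -4.708
v -1.361 -1.204 -3.925
v 0.164 -1.108 -4.903
v -1.387 -1.495 -4.12
v 0.206 -1.446 -4.988
v -1.345 -1.834 -4.204
v 0.308 -1.78 -4.949
v -1.242 -2.167 -4.166
v 0.456 -2.058 -4.795
v -1.095 -2.446 -4.011
v 0.627 -2.239 -4.546
v -0.924 -2.626 -3.763
v 0.794 -2.294 -4.242
v -0.757 -2.682 -3.459
v 0.933 -2.216 -3.929
v -0.618 -2.603 -3.146
v 1.021 -2.016 -3.655
v -0.529 -2.403 -2.872
v 1.047 -1.725 -3.46
v -0.504 -2.112 -2.677
v 1.005 -1.386 -3.376
v -0.546 -1.774 -2.592
v -3.938 -2.454 0.64
v -3.364 -2.959 0.875
v -3.482 -1.666 1.22
v -3.238 -2.841 0.615
v -3.219 -2.664 0.359
v -3.31 -2.455 0.145
v -3.496 -2.246 0.007
v -3.749 -2.068 -0.034
v -4.032 -1.95 0.027
v -4.3 -1.908 0.181
v -4.513 -1.95 0.405
v -4.638 -2.068 0.666
v -4.657 -2.245 0.922
v -4.567 -2.454 1.135
v -4.381 -2.663 1.273
v -4.127 -2.841 1.315
v -3.845 -2.959 1.254
v -3.577 -3.001 1.1
v 0.58 1.982 -1.845
v 1.194 2.108 -2.357
v 2.335 1.384 -1.168
v 1.72 1.258 -0.655
v 1.129 2.548 -2.027
v 2.27 1.824 -0.838
v 0.807 2.723 -1.612
v 1.948 2 -0.422
v 0.379 2.552 -1.306
v 1.519 1.828 -0.116
v 0.044 2.114 -1.252
v 1.185 1.39 -0.062
v -0.04 1.614 -1.475
v 1.101 0.89 -0.285
v 0.166 1.286 -1.872
v 1.307 0.562 -0.682
v 0.566 1.284 -2.256
v 1.706 0.56 -1.066
v 0.972 1.608 -2.448
v 2.112 0.885 -1.258
v -4.163 1.288 -2.668
v -4.177 0.879 -1.636
v -2.823 2.856 -2.027
v -2.838 2.447 -0.996
v -2.602 0.133 -3.104
v -2.617 -0.276 -2.073
v -1.263 1.701 -2.464
v -1.277 1.292 -1.432
f 2 1 5
f 2 5 3
f 3 5 6
f 3 6 4
f 5 1 7
f 5 7 6
f 6 7 8
f 6 8 4
f 7 1 9
f 7 9 8
f 8 9 10
f 8 10 4
f 9 1 11
f 9 11 10
f 10 11 12
f 10 12 4
f 11 1 13
f 11 13 12
f 12 13 14
f 12 14 4
f 13 1 15
f 13 15 14
f 14 15 16
f 14 16 4
f 15 1 17
f 15 17 16
f 16 17 18
f 16 18 4
f 17 1 19
f 17 19 18
f 18 19 20
f 18 20 4
f 19 1 21
f 19 21 20
f 20 21 22
f 20 22 4
f 21 1 23
f 21 23 22
f 22 23 24
f 22 24 4
f 23 1 25
f 23 25 24
f 24 25 26
f 24 26 4
f 25 1 27
f 25 27 26
f 26 27 28
f 26 28 4
f 27 1 29
f 27 29 28
f 28 29 30
f 28 30 4
f 29 1 31
f 29 31 30
f 30 31 32
f 30 32 4
f 31 1 33
f 31 33 32
f 32 33 34
f 32 34 4
f 33 1 2
f 33 2 34
f 34 2 3
f 34 3 4
f 36 35 38
f 36 38 37
f 38 35 39
f 38 39 37
f 39 35 40
f 39 40 37
f 40 35 41
f 40 41 37
f 41 35 42
f 41 42 37
f 42 35 43
f 42 43 37
f 43 35 44
f 43 44 37
f 44 35 45
f 44 45 37
f 45 35 46
f 45 46 37
f 46 35 47
f 46 47 37
f 47 35 48
f 47 48 37
f 48 35 49
f 48 49 37
f 49 35 50
f 49 50 37
f 50 35 51
f 50 51 37
f 51 35 52
f 51 52 37
f 52 35 36
f 52 36 37
f 54 53 57
f 54 57 55
f 55 57 58
f 55 58 56
f 57 53 59
f 57 59 58
f 58 59 60
f 58 60 56
f 59 53 61
f 59 61 60
f 60 61 62
f 60 62 56
f 61 53 63
f 61 63 62
f 62 63 64
f 62 64 56
f 63 53 65
f 63 65 64
f 64 65 66
f 64 66 56
f 65 53 67
f 65 67 66
f 66 67 68
f 66 68 56
f 67 53 69
f 67 69 68
f 68 69 70
f 68 70 56
f 69 53 71
f 69 71 70
f 70 71 72
f 70 72 56
f 71 53 54
f 71 54 72
f 72 54 55
f 72 55 56
f 74 76 73
f 77 74 73
f 73 76 75
f 75 77 73
f 74 80 76
f 78 74 77
f 78 80 74
f 76 80 75
f 79 77 75
f 75 80 79
f 79 78 77
f 80 78 79



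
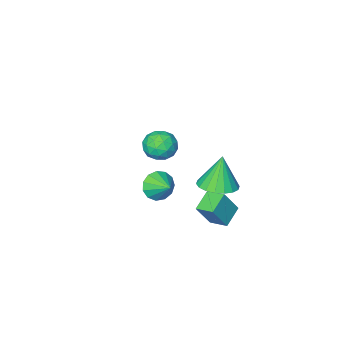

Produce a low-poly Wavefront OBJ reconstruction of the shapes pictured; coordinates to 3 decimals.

v -2.465 1.069 -1.231
v -1.545 0.5 -1.096
v -2.855 0.891 0.671
v -1.401 0.958 -1.024
v -1.467 1.437 -0.992
v -1.731 1.844 -1.008
v -2.141 2.097 -1.068
v -2.614 2.147 -1.161
v -3.059 1.983 -1.267
v -3.385 1.638 -1.366
v -3.53 1.181 -1.439
v -3.463 0.701 -1.47
v -3.199 0.295 -1.454
v -2.79 0.042 -1.394
v -2.316 -0.008 -1.302
v -1.872 0.156 -1.196
v 0.823 1.936 3.783
v 1.572 1.911 3.241
v 0.528 0.509 3.439
v 1.277 0.484 2.897
v 1.372 0.543 3.816
v 1.555 1.425 4.028
v 0.545 0.995 2.652
v 0.728 1.877 2.864
v 1.401 1.329 2.542
v 1.912 1.051 3.261
v 0.188 1.369 3.419
v 0.699 1.091 4.138
v 1.224 2.049 3.542
v 0.876 0.371 3.138
v 0.932 0.406 3.678
v 1.373 0.392 3.359
v 1.213 1.763 4.005
v 1.654 1.749 3.686
v 1.536 0.945 4.024
v 0.446 0.671 2.994
v 0.887 0.657 2.675
v 0.727 2.028 3.321
v 1.168 2.014 3.002
v 0.564 1.475 2.656
v 1.563 1.692 2.812
v 1.39 0.854 2.611
v 0.959 1.154 2.466
v 1.067 1.672 2.591
v 1.864 1.528 3.235
v 1.69 0.69 3.033
v 1.746 0.724 3.573
v 1.853 1.243 3.698
v 1.763 1.186 2.824
v 0.41 1.73 3.647
v 0.236 0.892 3.445
v 0.247 1.177 2.982
v 0.354 1.696 3.107
v 0.71 1.566 4.069
v 0.537 0.728 3.868
v 1.033 0.748 4.089
v 1.141 1.266 4.214
v 0.337 1.234 3.856
v -2.124 0.917 -4.093
v -3.162 0.422 -3.509
v -2.457 1.922 -3.834
v -3.495 1.427 -3.25
v -1.305 0.833 -2.71
v -2.343 0.338 -2.126
v -1.638 1.838 -2.451
v -2.676 1.343 -1.867
v -1.029 -2.114 -2.743
v -0.234 -1.916 -3.183
v -0.991 -0.966 -2.157
v -0.621 -1.745 -3.493
v -1.137 -1.692 -3.564
v -1.619 -1.772 -3.375
v -1.914 -1.961 -2.985
v -1.928 -2.199 -2.518
v -1.656 -2.41 -2.123
v -1.186 -2.527 -1.924
v -0.665 -2.513 -1.986
v -0.261 -2.373 -2.287
v -0.1 -2.15 -2.734
f 2 1 4
f 2 4 3
f 4 1 5
f 4 5 3
f 5 1 6
f 5 6 3
f 6 1 7
f 6 7 3
f 7 1 8
f 7 8 3
f 8 1 9
f 8 9 3
f 9 1 10
f 9 10 3
f 10 1 11
f 10 11 3
f 11 1 12
f 11 12 3
f 12 1 13
f 12 13 3
f 13 1 14
f 13 14 3
f 14 1 15
f 14 15 3
f 15 1 16
f 15 16 3
f 16 1 2
f 16 2 3
f 17 54 33
f 54 28 57
f 33 57 22
f 54 57 33
f 17 33 29
f 33 22 34
f 29 34 18
f 33 34 29
f 17 29 38
f 29 18 39
f 38 39 24
f 29 39 38
f 17 38 50
f 38 24 53
f 50 53 27
f 38 53 50
f 17 50 54
f 50 27 58
f 54 58 28
f 50 58 54
f 18 34 45
f 34 22 48
f 45 48 26
f 34 48 45
f 22 57 35
f 57 28 56
f 35 56 21
f 57 56 35
f 28 58 55
f 58 27 51
f 55 51 19
f 58 51 55
f 27 53 52
f 53 24 40
f 52 40 23
f 53 40 52
f 24 39 44
f 39 18 41
f 44 41 25
f 39 41 44
f 20 46 32
f 46 26 47
f 32 47 21
f 46 47 32
f 20 32 30
f 32 21 31
f 30 31 19
f 32 31 30
f 20 30 37
f 30 19 36
f 37 36 23
f 30 36 37
f 20 37 42
f 37 23 43
f 42 43 25
f 37 43 42
f 20 42 46
f 42 25 49
f 46 49 26
f 42 49 46
f 21 47 35
f 47 26 48
f 35 48 22
f 47 48 35
f 19 31 55
f 31 21 56
f 55 56 28
f 31 56 55
f 23 36 52
f 36 19 51
f 52 51 27
f 36 51 52
f 25 43 44
f 43 23 40
f 44 40 24
f 43 40 44
f 26 49 45
f 49 25 41
f 45 41 18
f 49 41 45
f 60 62 59
f 63 60 59
f 59 62 61
f 61 63 59
f 60 66 62
f 64 60 63
f 64 66 60
f 62 66 61
f 65 63 61
f 61 66 65
f 65 64 63
f 66 64 65
f 68 67 70
f 68 70 69
f 70 67 71
f 70 71 69
f 71 67 72
f 71 72 69
f 72 67 73
f 72 73 69
f 73 67 74
f 73 74 69
f 74 67 75
f 74 75 69
f 75 67 76
f 75 76 69
f 76 67 77
f 76 77 69
f 77 67 78
f 77 78 69
f 78 67 79
f 78 79 69
f 79 67 68
f 79 68 69



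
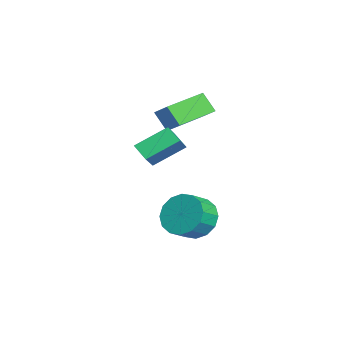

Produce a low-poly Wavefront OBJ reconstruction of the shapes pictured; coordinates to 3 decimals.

v 2.446 3.961 -2.718
v 2.766 3.528 -3.561
v 3.394 2.947 -3.025
v 3.074 3.379 -2.182
v 3.081 3.933 -3.491
v 3.708 3.352 -2.954
v 3.225 4.346 -3.213
v 3.853 3.764 -2.677
v 3.161 4.655 -2.803
v 3.789 4.073 -2.266
v 2.906 4.778 -2.37
v 3.533 4.196 -1.834
v 2.527 4.682 -2.03
v 3.155 4.101 -1.494
v 2.126 4.393 -1.875
v 2.754 3.812 -1.339
v 1.812 3.988 -1.946
v 2.439 3.407 -1.409
v 1.667 3.576 -2.223
v 2.295 2.994 -1.687
v 1.731 3.267 -2.634
v 2.359 2.685 -2.097
v 1.987 3.144 -3.066
v 2.614 2.562 -2.53
v 2.365 3.239 -3.406
v 2.993 2.658 -2.87
v 0.847 1.845 0.097
v 0.515 3.131 0.935
v 1.376 2.298 -0.389
v 1.044 3.584 0.448
v 1.736 1.596 0.832
v 1.404 2.882 1.669
v 2.265 2.049 0.345
v 1.933 3.335 1.183
v -0.684 3.738 2.341
v -0.233 4.224 2.822
v -0.32 4.216 1.517
v 0.131 4.703 1.998
v 0.909 2.357 2.242
v 1.36 2.844 2.723
v 1.273 2.836 1.418
v 1.724 3.322 1.899
f 2 1 5
f 2 5 3
f 3 5 6
f 3 6 4
f 5 1 7
f 5 7 6
f 6 7 8
f 6 8 4
f 7 1 9
f 7 9 8
f 8 9 10
f 8 10 4
f 9 1 11
f 9 11 10
f 10 11 12
f 10 12 4
f 11 1 13
f 11 13 12
f 12 13 14
f 12 14 4
f 13 1 15
f 13 15 14
f 14 15 16
f 14 16 4
f 15 1 17
f 15 17 16
f 16 17 18
f 16 18 4
f 17 1 19
f 17 19 18
f 18 19 20
f 18 20 4
f 19 1 21
f 19 21 20
f 20 21 22
f 20 22 4
f 21 1 23
f 21 23 22
f 22 23 24
f 22 24 4
f 23 1 25
f 23 25 24
f 24 25 26
f 24 26 4
f 25 1 2
f 25 2 26
f 26 2 3
f 26 3 4
f 28 30 27
f 31 28 27
f 27 30 29
f 29 31 27
f 28 34 30
f 32 28 31
f 32 34 28
f 30 34 29
f 33 31 29
f 29 34 33
f 33 32 31
f 34 32 33
f 36 38 35
f 39 36 35
f 35 38 37
f 37 39 35
f 36 42 38
f 40 36 39
f 40 42 36
f 38 42 37
f 41 39 37
f 37 42 41
f 41 40 39
f 42 40 41



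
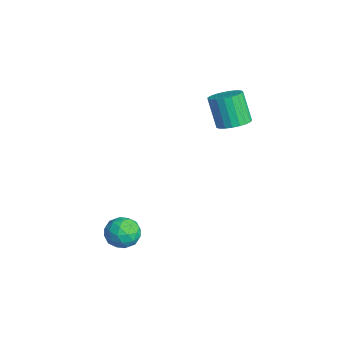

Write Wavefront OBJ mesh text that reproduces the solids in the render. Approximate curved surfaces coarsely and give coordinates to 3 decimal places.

v -1.56 -3.191 -3.256
v -0.684 -3.453 -3.263
v -1.936 -4.427 -3.977
v -1.06 -4.689 -3.984
v -1.525 -4.669 -3.197
v -1.292 -3.905 -2.751
v -1.328 -3.975 -4.489
v -1.095 -3.211 -4.043
v -0.54 -3.938 -4.025
v -0.662 -4.367 -3.227
v -1.958 -3.513 -4.013
v -2.08 -3.942 -3.215
v -1.089 -3.213 -3.196
v -1.531 -4.667 -4.044
v -1.804 -4.655 -3.581
v -1.289 -4.809 -3.585
v -1.446 -3.479 -2.895
v -0.931 -3.633 -2.899
v -1.426 -4.348 -2.86
v -1.689 -4.247 -4.341
v -1.174 -4.401 -4.345
v -1.331 -3.071 -3.655
v -0.816 -3.225 -3.659
v -1.194 -3.532 -4.38
v -0.489 -3.652 -3.648
v -0.711 -4.379 -4.072
v -0.868 -3.959 -4.369
v -0.731 -3.51 -4.107
v -0.561 -3.905 -3.179
v -0.782 -4.631 -3.603
v -1.055 -4.619 -3.14
v -0.919 -4.17 -2.878
v -0.477 -4.19 -3.627
v -1.838 -3.249 -3.637
v -2.059 -3.975 -4.061
v -1.701 -3.71 -4.362
v -1.565 -3.261 -4.1
v -1.909 -3.501 -3.168
v -2.131 -4.228 -3.592
v -1.889 -4.37 -3.133
v -1.752 -3.921 -2.871
v -2.143 -3.69 -3.613
v -3.129 2.026 1.29
v -2.659 2.665 1.597
v -3.401 2.472 3.136
v -3.871 1.834 2.83
v -2.946 2.834 1.48
v -3.688 2.642 3.019
v -3.264 2.864 1.33
v -4.007 2.672 2.869
v -3.56 2.75 1.173
v -4.302 2.557 2.713
v -3.78 2.51 1.037
v -4.523 2.317 2.576
v -3.888 2.186 0.944
v -4.631 1.994 2.483
v -3.865 1.835 0.911
v -4.608 1.642 2.451
v -3.715 1.517 0.944
v -4.457 1.324 2.484
v -3.463 1.287 1.037
v -4.205 1.094 2.576
v -3.153 1.185 1.173
v -3.896 0.992 2.713
v -2.839 1.228 1.33
v -3.582 1.036 2.87
v -2.576 1.409 1.48
v -3.318 1.217 3.019
v -2.407 1.697 1.597
v -3.15 1.505 3.136
v -2.364 2.042 1.661
v -3.107 1.85 3.201
v -2.453 2.384 1.661
v -3.195 2.192 3.2
f 1 38 17
f 38 12 41
f 17 41 6
f 38 41 17
f 1 17 13
f 17 6 18
f 13 18 2
f 17 18 13
f 1 13 22
f 13 2 23
f 22 23 8
f 13 23 22
f 1 22 34
f 22 8 37
f 34 37 11
f 22 37 34
f 1 34 38
f 34 11 42
f 38 42 12
f 34 42 38
f 2 18 29
f 18 6 32
f 29 32 10
f 18 32 29
f 6 41 19
f 41 12 40
f 19 40 5
f 41 40 19
f 12 42 39
f 42 11 35
f 39 35 3
f 42 35 39
f 11 37 36
f 37 8 24
f 36 24 7
f 37 24 36
f 8 23 28
f 23 2 25
f 28 25 9
f 23 25 28
f 4 30 16
f 30 10 31
f 16 31 5
f 30 31 16
f 4 16 14
f 16 5 15
f 14 15 3
f 16 15 14
f 4 14 21
f 14 3 20
f 21 20 7
f 14 20 21
f 4 21 26
f 21 7 27
f 26 27 9
f 21 27 26
f 4 26 30
f 26 9 33
f 30 33 10
f 26 33 30
f 5 31 19
f 31 10 32
f 19 32 6
f 31 32 19
f 3 15 39
f 15 5 40
f 39 40 12
f 15 40 39
f 7 20 36
f 20 3 35
f 36 35 11
f 20 35 36
f 9 27 28
f 27 7 24
f 28 24 8
f 27 24 28
f 10 33 29
f 33 9 25
f 29 25 2
f 33 25 29
f 44 43 47
f 44 47 45
f 45 47 48
f 45 48 46
f 47 43 49
f 47 49 48
f 48 49 50
f 48 50 46
f 49 43 51
f 49 51 50
f 50 51 52
f 50 52 46
f 51 43 53
f 51 53 52
f 52 53 54
f 52 54 46
f 53 43 55
f 53 55 54
f 54 55 56
f 54 56 46
f 55 43 57
f 55 57 56
f 56 57 58
f 56 58 46
f 57 43 59
f 57 59 58
f 58 59 60
f 58 60 46
f 59 43 61
f 59 61 60
f 60 61 62
f 60 62 46
f 61 43 63
f 61 63 62
f 62 63 64
f 62 64 46
f 63 43 65
f 63 65 64
f 64 65 66
f 64 66 46
f 65 43 67
f 65 67 66
f 66 67 68
f 66 68 46
f 67 43 69
f 67 69 68
f 68 69 70
f 68 70 46
f 69 43 71
f 69 71 70
f 70 71 72
f 70 72 46
f 71 43 73
f 71 73 72
f 72 73 74
f 72 74 46
f 73 43 44
f 73 44 74
f 74 44 45
f 74 45 46



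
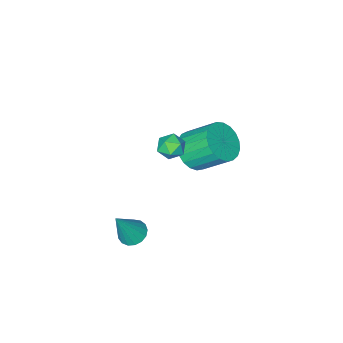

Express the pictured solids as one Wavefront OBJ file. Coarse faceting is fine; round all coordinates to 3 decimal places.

v 0.076 0.438 1.875
v 0.585 0.054 1.55
v -0.045 -0.394 2.67
v 0.464 -0.778 2.345
v 0.635 -0.172 2.684
v 0.709 0.342 2.193
v -0.169 -0.682 2.027
v -0.095 -0.168 1.536
v 0.433 -0.638 1.645
v 0.93 -0.323 2.05
v -0.39 -0.017 2.17
v 0.107 0.298 2.575
v 1.652 -1.269 -4.568
v 2.057 -1.843 -4.767
v 2.608 -1.231 -2.732
v 2.246 -1.567 -4.871
v 2.298 -1.224 -4.905
v 2.203 -0.89 -4.862
v 1.982 -0.644 -4.752
v 1.685 -0.54 -4.6
v 1.381 -0.603 -4.44
v 1.139 -0.819 -4.31
v 1.014 -1.138 -4.239
v 1.036 -1.486 -4.243
v 1.199 -1.785 -4.322
v 1.466 -1.966 -4.457
v 1.776 -1.986 -4.618
v -2.572 -2.139 -1.715
v -1.58 -1.983 -1.293
v -2.315 -0.745 -0.022
v -3.308 -0.901 -0.445
v -1.597 -1.663 -1.614
v -2.332 -0.426 -0.343
v -1.783 -1.426 -1.952
v -2.518 -0.188 -0.682
v -2.105 -1.312 -2.25
v -2.84 -0.074 -0.979
v -2.508 -1.341 -2.455
v -3.243 -0.103 -1.184
v -2.922 -1.508 -2.532
v -3.658 -0.27 -1.262
v -3.276 -1.784 -2.468
v -4.011 -0.546 -1.198
v -3.508 -2.121 -2.274
v -4.243 -0.884 -1.003
v -3.578 -2.462 -1.983
v -4.314 -1.224 -0.712
v -3.475 -2.746 -1.646
v -4.21 -1.509 -0.375
v -3.215 -2.926 -1.321
v -3.95 -1.688 -0.05
v -2.844 -2.969 -1.064
v -3.579 -1.732 0.207
v -2.426 -2.869 -0.92
v -3.162 -1.632 0.351
v -2.034 -2.643 -0.913
v -2.769 -1.405 0.358
v -1.734 -2.329 -1.045
v -2.47 -1.092 0.226
f 1 12 6
f 1 6 2
f 1 2 8
f 1 8 11
f 1 11 12
f 2 6 10
f 6 12 5
f 12 11 3
f 11 8 7
f 8 2 9
f 4 10 5
f 4 5 3
f 4 3 7
f 4 7 9
f 4 9 10
f 5 10 6
f 3 5 12
f 7 3 11
f 9 7 8
f 10 9 2
f 14 13 16
f 14 16 15
f 16 13 17
f 16 17 15
f 17 13 18
f 17 18 15
f 18 13 19
f 18 19 15
f 19 13 20
f 19 20 15
f 20 13 21
f 20 21 15
f 21 13 22
f 21 22 15
f 22 13 23
f 22 23 15
f 23 13 24
f 23 24 15
f 24 13 25
f 24 25 15
f 25 13 26
f 25 26 15
f 26 13 27
f 26 27 15
f 27 13 14
f 27 14 15
f 29 28 32
f 29 32 30
f 30 32 33
f 30 33 31
f 32 28 34
f 32 34 33
f 33 34 35
f 33 35 31
f 34 28 36
f 34 36 35
f 35 36 37
f 35 37 31
f 36 28 38
f 36 38 37
f 37 38 39
f 37 39 31
f 38 28 40
f 38 40 39
f 39 40 41
f 39 41 31
f 40 28 42
f 40 42 41
f 41 42 43
f 41 43 31
f 42 28 44
f 42 44 43
f 43 44 45
f 43 45 31
f 44 28 46
f 44 46 45
f 45 46 47
f 45 47 31
f 46 28 48
f 46 48 47
f 47 48 49
f 47 49 31
f 48 28 50
f 48 50 49
f 49 50 51
f 49 51 31
f 50 28 52
f 50 52 51
f 51 52 53
f 51 53 31
f 52 28 54
f 52 54 53
f 53 54 55
f 53 55 31
f 54 28 56
f 54 56 55
f 55 56 57
f 55 57 31
f 56 28 58
f 56 58 57
f 57 58 59
f 57 59 31
f 58 28 29
f 58 29 59
f 59 29 30
f 59 30 31



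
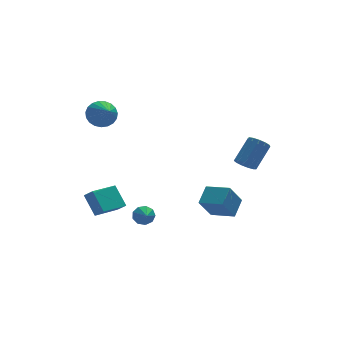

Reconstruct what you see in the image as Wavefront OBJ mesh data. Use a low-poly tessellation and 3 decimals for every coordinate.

v -4.778 1.01 -4.615
v -5.125 2.098 -3.382
v -3.08 1.899 -4.92
v -3.428 2.986 -3.687
v -4.392 0.474 -4.033
v -4.74 1.561 -2.8
v -2.695 1.362 -4.338
v -3.042 2.45 -3.105
v -2.221 -0.623 -4.163
v -1.974 -0.321 -3.57
v -2.319 -1.537 -3.657
v -2.458 -0.279 -3.589
v -2.83 -0.398 -3.876
v -2.918 -0.623 -4.298
v -2.679 -0.847 -4.657
v -2.226 -0.966 -4.785
v -1.771 -0.925 -4.622
v -1.526 -0.742 -4.244
v -1.606 -0.503 -3.829
v 0.384 -3.037 -2.199
v 1.164 -2.145 -1.453
v 1.306 -2.635 -3.643
v 2.086 -1.743 -2.898
v 1.434 -4.237 -1.862
v 2.214 -3.345 -1.117
v 2.356 -3.835 -3.307
v 3.136 -2.943 -2.561
v 3.118 -3.411 0.726
v 3.535 -4.01 0.703
v 4.7 -3.247 2.011
v 4.282 -2.649 2.034
v 3.686 -3.753 0.42
v 4.85 -2.99 1.728
v 3.656 -3.387 0.233
v 4.82 -2.625 1.541
v 3.455 -3.029 0.203
v 4.62 -2.267 1.511
v 3.147 -2.793 0.339
v 4.312 -2.03 1.647
v 2.83 -2.752 0.598
v 3.995 -1.99 1.906
v 2.604 -2.921 0.897
v 3.769 -2.159 2.205
v 2.542 -3.246 1.142
v 3.706 -2.483 2.45
v 2.662 -3.622 1.255
v 3.826 -2.86 2.563
v 2.926 -3.932 1.2
v 4.091 -3.17 2.508
v 3.252 -4.077 0.994
v 4.417 -3.314 2.302
v -3.746 2.71 3.108
v -3.018 3.088 3.68
v -3.714 1.19 4.072
v -3.36 3.21 3.884
v -3.769 3.245 3.953
v -4.173 3.188 3.876
v -4.504 3.048 3.667
v -4.704 2.849 3.361
v -4.738 2.627 3.011
v -4.601 2.419 2.678
v -4.316 2.261 2.42
v -3.932 2.181 2.28
v -3.517 2.193 2.284
v -3.141 2.293 2.43
v -2.869 2.466 2.694
v -2.75 2.681 3.029
v -2.802 2.901 3.378
f 2 4 1
f 5 2 1
f 1 4 3
f 3 5 1
f 2 8 4
f 6 2 5
f 6 8 2
f 4 8 3
f 7 5 3
f 3 8 7
f 7 6 5
f 8 6 7
f 10 9 12
f 10 12 11
f 12 9 13
f 12 13 11
f 13 9 14
f 13 14 11
f 14 9 15
f 14 15 11
f 15 9 16
f 15 16 11
f 16 9 17
f 16 17 11
f 17 9 18
f 17 18 11
f 18 9 19
f 18 19 11
f 19 9 10
f 19 10 11
f 21 23 20
f 24 21 20
f 20 23 22
f 22 24 20
f 21 27 23
f 25 21 24
f 25 27 21
f 23 27 22
f 26 24 22
f 22 27 26
f 26 25 24
f 27 25 26
f 29 28 32
f 29 32 30
f 30 32 33
f 30 33 31
f 32 28 34
f 32 34 33
f 33 34 35
f 33 35 31
f 34 28 36
f 34 36 35
f 35 36 37
f 35 37 31
f 36 28 38
f 36 38 37
f 37 38 39
f 37 39 31
f 38 28 40
f 38 40 39
f 39 40 41
f 39 41 31
f 40 28 42
f 40 42 41
f 41 42 43
f 41 43 31
f 42 28 44
f 42 44 43
f 43 44 45
f 43 45 31
f 44 28 46
f 44 46 45
f 45 46 47
f 45 47 31
f 46 28 48
f 46 48 47
f 47 48 49
f 47 49 31
f 48 28 50
f 48 50 49
f 49 50 51
f 49 51 31
f 50 28 29
f 50 29 51
f 51 29 30
f 51 30 31
f 53 52 55
f 53 55 54
f 55 52 56
f 55 56 54
f 56 52 57
f 56 57 54
f 57 52 58
f 57 58 54
f 58 52 59
f 58 59 54
f 59 52 60
f 59 60 54
f 60 52 61
f 60 61 54
f 61 52 62
f 61 62 54
f 62 52 63
f 62 63 54
f 63 52 64
f 63 64 54
f 64 52 65
f 64 65 54
f 65 52 66
f 65 66 54
f 66 52 67
f 66 67 54
f 67 52 68
f 67 68 54
f 68 52 53
f 68 53 54



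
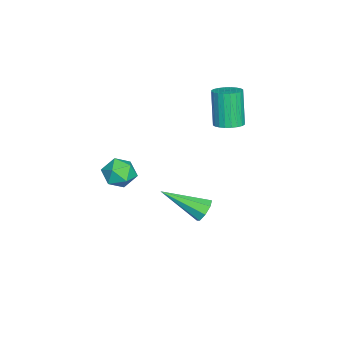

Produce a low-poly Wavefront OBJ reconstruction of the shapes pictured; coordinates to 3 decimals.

v 2.821 -2.405 0.821
v 3.365 -2.443 0.237
v 2.135 -3.337 0.243
v 2.679 -3.375 -0.341
v 2.864 -3.625 0.395
v 3.288 -3.049 0.752
v 2.212 -2.731 -0.272
v 2.636 -2.155 0.085
v 2.989 -2.645 -0.439
v 3.392 -3.198 -0.026
v 2.108 -2.582 0.506
v 2.511 -3.135 0.919
v -1.895 0.74 0.542
v -1.25 0.7 0.751
v -1.819 0.499 2.468
v -2.465 0.54 2.258
v -1.293 0.961 0.767
v -1.862 0.76 2.484
v -1.428 1.188 0.749
v -1.997 0.988 2.466
v -1.634 1.348 0.699
v -2.203 1.147 2.416
v -1.88 1.415 0.625
v -2.449 1.214 2.342
v -2.128 1.379 0.539
v -2.698 1.179 2.256
v -2.341 1.246 0.453
v -2.91 1.046 2.17
v -2.486 1.036 0.38
v -3.055 0.836 2.097
v -2.541 0.781 0.332
v -3.11 0.58 2.049
v -2.498 0.52 0.316
v -3.067 0.319 2.033
v -2.363 0.292 0.334
v -2.932 0.092 2.051
v -2.157 0.133 0.384
v -2.726 -0.068 2.101
v -1.911 0.066 0.458
v -2.48 -0.135 2.175
v -1.662 0.101 0.544
v -2.232 -0.099 2.261
v -1.45 0.234 0.63
v -2.019 0.034 2.347
v -1.305 0.444 0.703
v -1.874 0.244 2.42
v -0.33 0.024 -3.997
v -0.085 -0.247 -4.51
v -0.19 -1.844 -2.943
v 0.253 -0.059 -4.222
v 0.249 0.178 -3.802
v -0.094 0.325 -3.496
v -0.575 0.296 -3.484
v -0.912 0.108 -3.772
v -0.909 -0.129 -4.192
v -0.566 -0.276 -4.498
f 1 12 6
f 1 6 2
f 1 2 8
f 1 8 11
f 1 11 12
f 2 6 10
f 6 12 5
f 12 11 3
f 11 8 7
f 8 2 9
f 4 10 5
f 4 5 3
f 4 3 7
f 4 7 9
f 4 9 10
f 5 10 6
f 3 5 12
f 7 3 11
f 9 7 8
f 10 9 2
f 14 13 17
f 14 17 15
f 15 17 18
f 15 18 16
f 17 13 19
f 17 19 18
f 18 19 20
f 18 20 16
f 19 13 21
f 19 21 20
f 20 21 22
f 20 22 16
f 21 13 23
f 21 23 22
f 22 23 24
f 22 24 16
f 23 13 25
f 23 25 24
f 24 25 26
f 24 26 16
f 25 13 27
f 25 27 26
f 26 27 28
f 26 28 16
f 27 13 29
f 27 29 28
f 28 29 30
f 28 30 16
f 29 13 31
f 29 31 30
f 30 31 32
f 30 32 16
f 31 13 33
f 31 33 32
f 32 33 34
f 32 34 16
f 33 13 35
f 33 35 34
f 34 35 36
f 34 36 16
f 35 13 37
f 35 37 36
f 36 37 38
f 36 38 16
f 37 13 39
f 37 39 38
f 38 39 40
f 38 40 16
f 39 13 41
f 39 41 40
f 40 41 42
f 40 42 16
f 41 13 43
f 41 43 42
f 42 43 44
f 42 44 16
f 43 13 45
f 43 45 44
f 44 45 46
f 44 46 16
f 45 13 14
f 45 14 46
f 46 14 15
f 46 15 16
f 48 47 50
f 48 50 49
f 50 47 51
f 50 51 49
f 51 47 52
f 51 52 49
f 52 47 53
f 52 53 49
f 53 47 54
f 53 54 49
f 54 47 55
f 54 55 49
f 55 47 56
f 55 56 49
f 56 47 48
f 56 48 49



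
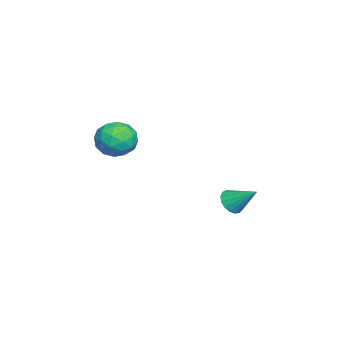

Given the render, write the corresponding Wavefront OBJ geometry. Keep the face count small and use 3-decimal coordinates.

v -1.9 2.138 -0.153
v -1.361 1.743 0.085
v -1.46 3.322 0.813
v -1.228 1.91 -0.179
v -1.25 2.129 -0.438
v -1.42 2.35 -0.631
v -1.7 2.523 -0.715
v -2.026 2.608 -0.671
v -2.323 2.585 -0.507
v -2.523 2.46 -0.263
v -2.581 2.261 0.007
v -2.482 2.034 0.239
v -2.25 1.831 0.382
v -1.938 1.698 0.403
v -1.617 1.667 0.295
v -2.046 -2.717 2.342
v -1.177 -2.726 2.953
v -2.903 -3.594 3.547
v -2.034 -3.603 4.158
v -2.552 -2.692 3.984
v -2.022 -2.15 3.24
v -2.058 -4.17 3.26
v -1.528 -3.628 2.516
v -1.185 -3.624 3.52
v -1.49 -2.711 3.968
v -2.59 -3.609 2.532
v -2.895 -2.696 2.98
v -1.536 -2.645 2.542
v -2.544 -3.675 3.958
v -2.848 -3.14 3.856
v -2.337 -3.145 4.215
v -2.033 -2.306 2.711
v -1.522 -2.312 3.07
v -2.33 -2.291 3.676
v -2.558 -4.008 3.43
v -2.047 -4.014 3.789
v -1.743 -3.175 2.285
v -1.232 -3.18 2.644
v -1.75 -4.029 2.824
v -1.03 -3.178 3.235
v -1.534 -3.693 3.942
v -1.548 -4.026 3.415
v -1.237 -3.708 2.977
v -1.21 -2.641 3.498
v -1.713 -3.157 4.206
v -2.017 -2.621 4.104
v -1.706 -2.303 3.666
v -1.214 -3.169 3.831
v -2.367 -3.163 2.294
v -2.87 -3.679 3.002
v -2.374 -4.017 2.834
v -2.063 -3.699 2.396
v -2.546 -2.627 2.558
v -3.05 -3.142 3.265
v -2.843 -2.612 3.523
v -2.532 -2.294 3.085
v -2.866 -3.151 2.669
f 2 1 4
f 2 4 3
f 4 1 5
f 4 5 3
f 5 1 6
f 5 6 3
f 6 1 7
f 6 7 3
f 7 1 8
f 7 8 3
f 8 1 9
f 8 9 3
f 9 1 10
f 9 10 3
f 10 1 11
f 10 11 3
f 11 1 12
f 11 12 3
f 12 1 13
f 12 13 3
f 13 1 14
f 13 14 3
f 14 1 15
f 14 15 3
f 15 1 2
f 15 2 3
f 16 53 32
f 53 27 56
f 32 56 21
f 53 56 32
f 16 32 28
f 32 21 33
f 28 33 17
f 32 33 28
f 16 28 37
f 28 17 38
f 37 38 23
f 28 38 37
f 16 37 49
f 37 23 52
f 49 52 26
f 37 52 49
f 16 49 53
f 49 26 57
f 53 57 27
f 49 57 53
f 17 33 44
f 33 21 47
f 44 47 25
f 33 47 44
f 21 56 34
f 56 27 55
f 34 55 20
f 56 55 34
f 27 57 54
f 57 26 50
f 54 50 18
f 57 50 54
f 26 52 51
f 52 23 39
f 51 39 22
f 52 39 51
f 23 38 43
f 38 17 40
f 43 40 24
f 38 40 43
f 19 45 31
f 45 25 46
f 31 46 20
f 45 46 31
f 19 31 29
f 31 20 30
f 29 30 18
f 31 30 29
f 19 29 36
f 29 18 35
f 36 35 22
f 29 35 36
f 19 36 41
f 36 22 42
f 41 42 24
f 36 42 41
f 19 41 45
f 41 24 48
f 45 48 25
f 41 48 45
f 20 46 34
f 46 25 47
f 34 47 21
f 46 47 34
f 18 30 54
f 30 20 55
f 54 55 27
f 30 55 54
f 22 35 51
f 35 18 50
f 51 50 26
f 35 50 51
f 24 42 43
f 42 22 39
f 43 39 23
f 42 39 43
f 25 48 44
f 48 24 40
f 44 40 17
f 48 40 44



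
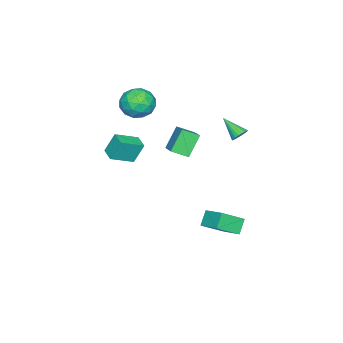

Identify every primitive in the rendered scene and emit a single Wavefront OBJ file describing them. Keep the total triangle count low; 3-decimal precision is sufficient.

v 4.272 -3.259 0.996
v 3.92 -2.789 2.267
v 3.156 -2.418 0.375
v 2.804 -1.947 1.645
v 4.876 -2.533 0.895
v 4.524 -2.062 2.165
v 3.76 -1.691 0.273
v 3.408 -1.221 1.544
v 0.246 -3.126 3.238
v 0.757 -2.476 2.49
v 1.783 -3.264 4.17
v 2.294 -2.614 3.422
v 1.52 -2.183 4.098
v 0.569 -2.098 3.522
v 1.971 -3.642 3.138
v 1.02 -3.557 2.562
v 1.823 -2.795 2.429
v 1.544 -1.894 3.022
v 0.996 -3.846 3.638
v 0.717 -2.945 4.231
v 0.366 -2.789 2.782
v 2.174 -2.951 3.878
v 1.718 -2.698 4.275
v 2.019 -2.316 3.836
v 0.256 -2.567 3.388
v 0.557 -2.185 2.949
v 1.005 -2.013 3.894
v 1.983 -3.555 3.711
v 2.284 -3.173 3.272
v 0.521 -3.424 2.824
v 0.822 -3.042 2.385
v 1.535 -3.727 2.766
v 1.294 -2.595 2.307
v 2.197 -2.676 2.855
v 2.007 -3.28 2.688
v 1.448 -3.23 2.349
v 1.13 -2.065 2.655
v 2.033 -2.146 3.203
v 1.578 -1.892 3.6
v 1.019 -1.842 3.262
v 1.756 -2.252 2.619
v 0.507 -3.594 3.457
v 1.41 -3.675 4.005
v 1.521 -3.898 3.398
v 0.962 -3.848 3.06
v 0.343 -3.064 3.805
v 1.246 -3.145 4.353
v 1.092 -2.51 4.311
v 0.533 -2.46 3.972
v 0.784 -3.488 4.041
v 0.55 3.209 2.153
v 0.801 2.879 1.793
v 0.31 2.031 3.067
v 0.975 2.946 1.925
v 1.076 3.059 2.097
v 1.085 3.198 2.278
v 1.002 3.338 2.438
v 0.841 3.457 2.549
v 0.629 3.532 2.591
v 0.403 3.552 2.558
v 0.203 3.513 2.454
v 0.063 3.421 2.299
v 0.007 3.292 2.118
v 0.045 3.149 1.944
v 0.17 3.017 1.805
v 0.36 2.918 1.727
v 0.584 2.869 1.723
v 1.394 3.003 -4.138
v 2.424 2.119 -3.291
v 2.01 4.326 -3.506
v 3.04 3.442 -2.66
v 2.1 3.058 -4.94
v 3.13 2.174 -4.094
v 2.716 4.381 -4.309
v 3.746 3.497 -3.462
v 3.366 0.092 1.765
v 2.446 0.271 3.025
v 2.91 0.947 1.311
v 1.99 1.126 2.571
v 4.49 1.054 2.449
v 3.57 1.233 3.709
v 4.034 1.909 1.995
v 3.114 2.088 3.255
f 2 4 1
f 5 2 1
f 1 4 3
f 3 5 1
f 2 8 4
f 6 2 5
f 6 8 2
f 4 8 3
f 7 5 3
f 3 8 7
f 7 6 5
f 8 6 7
f 9 46 25
f 46 20 49
f 25 49 14
f 46 49 25
f 9 25 21
f 25 14 26
f 21 26 10
f 25 26 21
f 9 21 30
f 21 10 31
f 30 31 16
f 21 31 30
f 9 30 42
f 30 16 45
f 42 45 19
f 30 45 42
f 9 42 46
f 42 19 50
f 46 50 20
f 42 50 46
f 10 26 37
f 26 14 40
f 37 40 18
f 26 40 37
f 14 49 27
f 49 20 48
f 27 48 13
f 49 48 27
f 20 50 47
f 50 19 43
f 47 43 11
f 50 43 47
f 19 45 44
f 45 16 32
f 44 32 15
f 45 32 44
f 16 31 36
f 31 10 33
f 36 33 17
f 31 33 36
f 12 38 24
f 38 18 39
f 24 39 13
f 38 39 24
f 12 24 22
f 24 13 23
f 22 23 11
f 24 23 22
f 12 22 29
f 22 11 28
f 29 28 15
f 22 28 29
f 12 29 34
f 29 15 35
f 34 35 17
f 29 35 34
f 12 34 38
f 34 17 41
f 38 41 18
f 34 41 38
f 13 39 27
f 39 18 40
f 27 40 14
f 39 40 27
f 11 23 47
f 23 13 48
f 47 48 20
f 23 48 47
f 15 28 44
f 28 11 43
f 44 43 19
f 28 43 44
f 17 35 36
f 35 15 32
f 36 32 16
f 35 32 36
f 18 41 37
f 41 17 33
f 37 33 10
f 41 33 37
f 52 51 54
f 52 54 53
f 54 51 55
f 54 55 53
f 55 51 56
f 55 56 53
f 56 51 57
f 56 57 53
f 57 51 58
f 57 58 53
f 58 51 59
f 58 59 53
f 59 51 60
f 59 60 53
f 60 51 61
f 60 61 53
f 61 51 62
f 61 62 53
f 62 51 63
f 62 63 53
f 63 51 64
f 63 64 53
f 64 51 65
f 64 65 53
f 65 51 66
f 65 66 53
f 66 51 67
f 66 67 53
f 67 51 52
f 67 52 53
f 69 71 68
f 72 69 68
f 68 71 70
f 70 72 68
f 69 75 71
f 73 69 72
f 73 75 69
f 71 75 70
f 74 72 70
f 70 75 74
f 74 73 72
f 75 73 74
f 77 79 76
f 80 77 76
f 76 79 78
f 78 80 76
f 77 83 79
f 81 77 80
f 81 83 77
f 79 83 78
f 82 80 78
f 78 83 82
f 82 81 80
f 83 81 82

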